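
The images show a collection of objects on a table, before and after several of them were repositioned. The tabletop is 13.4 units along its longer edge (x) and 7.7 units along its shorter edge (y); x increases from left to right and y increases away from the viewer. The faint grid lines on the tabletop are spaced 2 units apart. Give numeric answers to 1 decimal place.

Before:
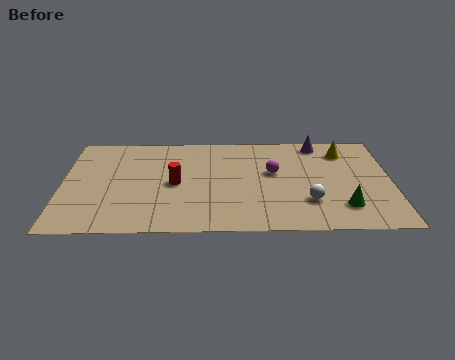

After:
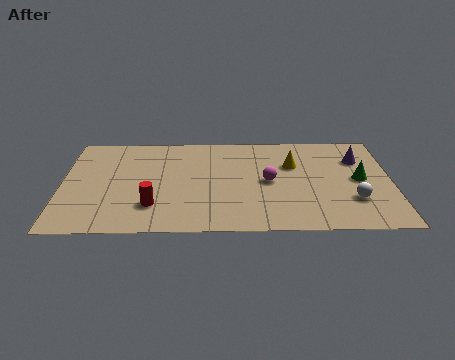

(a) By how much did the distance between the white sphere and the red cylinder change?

+2.5

They were about 5.6 units apart before and 8.1 after — 2.5 units further apart.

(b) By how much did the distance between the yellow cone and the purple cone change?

+1.5

Before: roughly 1.2 units apart; after: 2.7. That's 1.5 units further apart.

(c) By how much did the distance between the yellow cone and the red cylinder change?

-0.8

Before: roughly 7.3 units apart; after: 6.5. That's 0.8 units closer together.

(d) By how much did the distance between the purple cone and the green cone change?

-3.5

Before: roughly 5.1 units apart; after: 1.6. That's 3.5 units closer together.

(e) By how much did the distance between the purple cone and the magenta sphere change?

+1.1

The distance was about 3.0 in the first image and 4.1 in the second, so they moved 1.1 units further apart.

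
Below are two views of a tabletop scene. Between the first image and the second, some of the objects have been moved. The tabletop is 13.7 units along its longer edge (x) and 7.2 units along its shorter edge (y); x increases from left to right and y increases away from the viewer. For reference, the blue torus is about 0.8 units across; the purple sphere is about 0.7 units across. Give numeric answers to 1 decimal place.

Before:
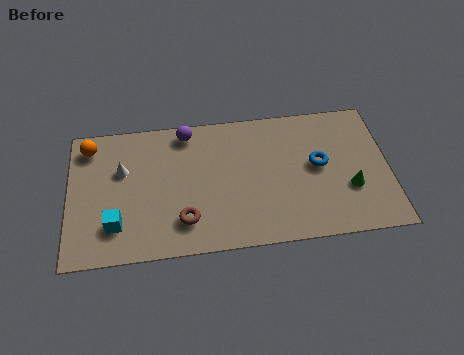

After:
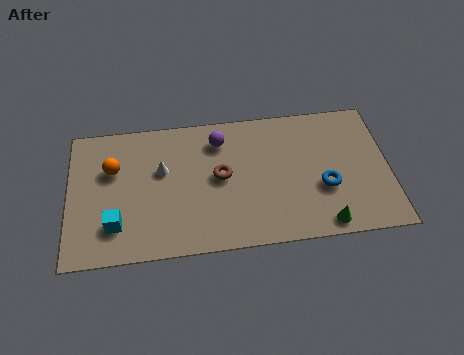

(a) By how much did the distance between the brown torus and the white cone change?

-1.3

Before: roughly 3.9 units apart; after: 2.6. That's 1.3 units closer together.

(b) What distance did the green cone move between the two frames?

2.1

The green cone was near (12.0, 2.5) before and (10.8, 0.8) after, so it travelled √(1.2² + 1.7²) ≈ 2.1 units.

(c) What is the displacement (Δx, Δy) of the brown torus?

(1.6, 2.1)

The brown torus started near (4.9, 1.7) and ended near (6.5, 3.8).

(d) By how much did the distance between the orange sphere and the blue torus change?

-0.8

Before: roughly 10.0 units apart; after: 9.2. That's 0.8 units closer together.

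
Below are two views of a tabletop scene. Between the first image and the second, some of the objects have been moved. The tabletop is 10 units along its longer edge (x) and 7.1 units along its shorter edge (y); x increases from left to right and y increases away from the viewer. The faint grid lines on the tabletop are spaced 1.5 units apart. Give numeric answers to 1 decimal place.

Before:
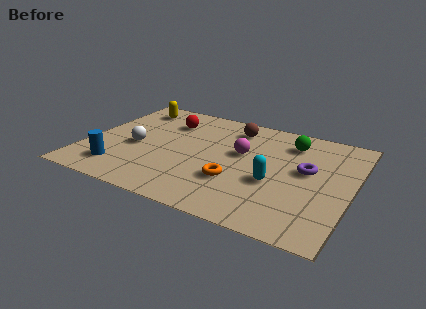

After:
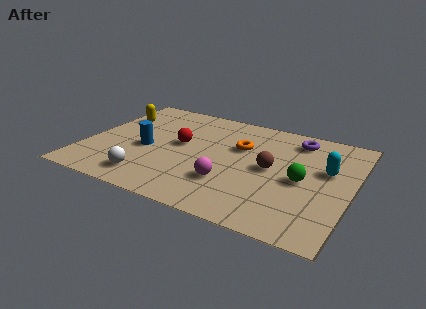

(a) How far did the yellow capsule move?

1.0

The yellow capsule was near (1.3, 5.9) before and (0.8, 5.0) after, so it travelled √(0.5² + 0.9²) ≈ 1.0 units.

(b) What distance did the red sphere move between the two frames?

1.6

The red sphere was near (2.8, 5.3) before and (3.5, 3.9) after, so it travelled √(0.7² + 1.4²) ≈ 1.6 units.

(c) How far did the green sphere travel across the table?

2.4

From (7.5, 5.6) to (8.2, 3.3), the green sphere covered √(0.7² + 2.3²) ≈ 2.4 units.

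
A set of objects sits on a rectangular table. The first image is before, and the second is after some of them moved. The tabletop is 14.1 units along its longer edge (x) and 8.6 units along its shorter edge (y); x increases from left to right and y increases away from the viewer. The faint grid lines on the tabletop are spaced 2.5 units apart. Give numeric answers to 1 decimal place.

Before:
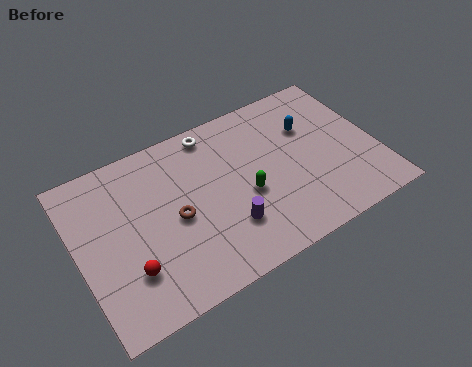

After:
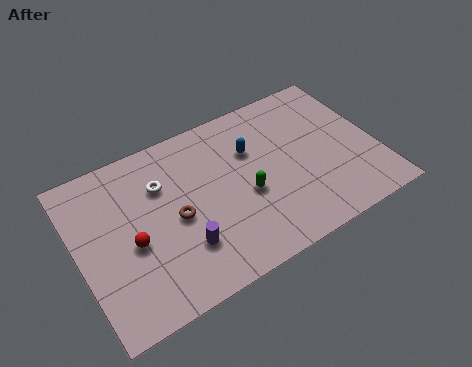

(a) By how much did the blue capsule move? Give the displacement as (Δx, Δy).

(-2.8, 0.0)

From the two frames, the blue capsule sits at roughly (11.2, 5.8) before and (8.4, 5.8) after.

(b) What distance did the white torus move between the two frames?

3.1

From (6.8, 7.6) to (4.1, 6.0), the white torus covered √(2.7² + 1.6²) ≈ 3.1 units.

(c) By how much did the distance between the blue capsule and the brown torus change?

-2.6

They were about 6.9 units apart before and 4.3 after — 2.6 units closer together.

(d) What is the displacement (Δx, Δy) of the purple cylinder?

(-2.1, 0.0)

From the two frames, the purple cylinder sits at roughly (6.7, 2.4) before and (4.6, 2.4) after.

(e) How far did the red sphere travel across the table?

1.3

The red sphere was near (2.1, 2.4) before and (2.4, 3.7) after, so it travelled √(0.3² + 1.3²) ≈ 1.3 units.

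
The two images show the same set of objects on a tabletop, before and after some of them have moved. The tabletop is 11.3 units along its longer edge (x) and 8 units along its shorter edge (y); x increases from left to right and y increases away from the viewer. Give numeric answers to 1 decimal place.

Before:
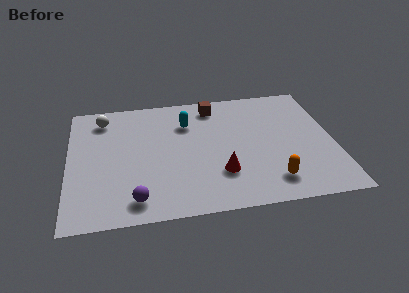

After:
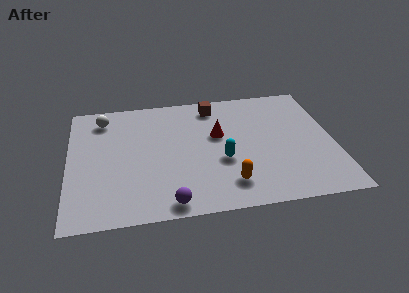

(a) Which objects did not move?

the brown cube and the white sphere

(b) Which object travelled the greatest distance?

the cyan capsule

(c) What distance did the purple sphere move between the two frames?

1.5

The purple sphere was near (2.8, 1.2) before and (4.2, 0.8) after, so it travelled √(1.4² + 0.4²) ≈ 1.5 units.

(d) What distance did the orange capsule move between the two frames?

1.8

The orange capsule moved from about (8.5, 1.5) to (6.7, 1.6), a distance of √(1.8² + 0.1²) ≈ 1.8.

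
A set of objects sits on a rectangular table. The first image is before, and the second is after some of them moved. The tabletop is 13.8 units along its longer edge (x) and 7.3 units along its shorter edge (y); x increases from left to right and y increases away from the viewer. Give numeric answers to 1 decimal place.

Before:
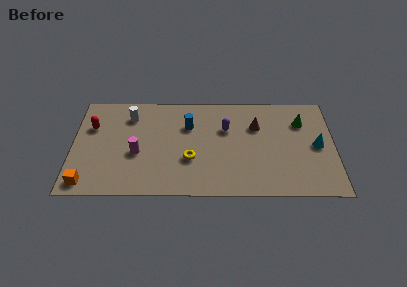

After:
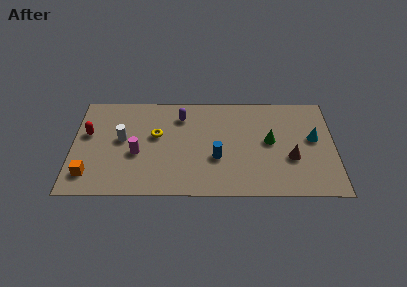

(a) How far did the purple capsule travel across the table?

2.6

The purple capsule moved from about (8.1, 4.8) to (5.7, 5.7), a distance of √(2.4² + 0.9²) ≈ 2.6.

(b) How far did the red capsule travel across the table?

0.5

From (1.0, 4.9) to (0.8, 4.4), the red capsule covered √(0.2² + 0.5²) ≈ 0.5 units.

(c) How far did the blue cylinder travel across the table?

2.7

The blue cylinder was near (6.1, 5.0) before and (7.6, 2.7) after, so it travelled √(1.5² + 2.3²) ≈ 2.7 units.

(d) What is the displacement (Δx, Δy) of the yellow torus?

(-1.8, 1.7)

The yellow torus was at about (6.2, 2.6) and moved to about (4.4, 4.3).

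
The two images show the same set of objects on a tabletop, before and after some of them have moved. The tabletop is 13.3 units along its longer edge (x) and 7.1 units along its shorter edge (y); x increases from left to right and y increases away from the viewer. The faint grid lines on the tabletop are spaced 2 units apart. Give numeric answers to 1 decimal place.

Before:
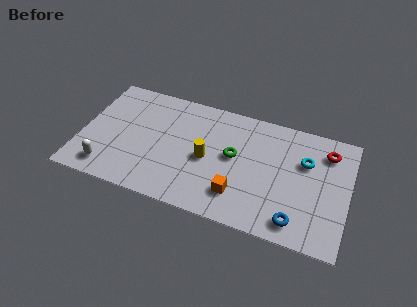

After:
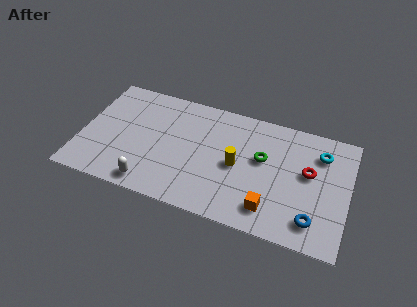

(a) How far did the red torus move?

1.7

The red torus moved from about (12.1, 5.6) to (11.3, 4.1), a distance of √(0.8² + 1.5²) ≈ 1.7.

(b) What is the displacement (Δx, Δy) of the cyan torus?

(0.7, 0.7)

The cyan torus started near (11.1, 4.7) and ended near (11.8, 5.4).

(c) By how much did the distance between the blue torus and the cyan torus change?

+0.4

The distance was about 3.6 in the first image and 4.0 in the second, so they moved 0.4 units further apart.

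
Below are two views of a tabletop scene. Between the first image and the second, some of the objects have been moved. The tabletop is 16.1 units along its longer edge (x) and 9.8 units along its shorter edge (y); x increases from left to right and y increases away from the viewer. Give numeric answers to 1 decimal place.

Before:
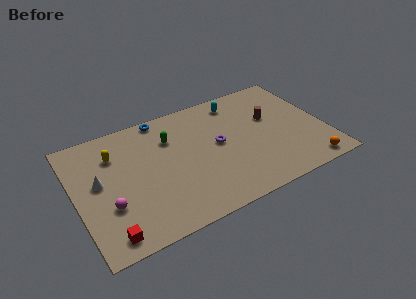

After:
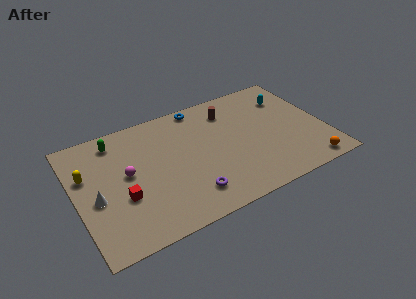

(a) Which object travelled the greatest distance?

the purple torus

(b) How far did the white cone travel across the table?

1.2

The white cone was near (1.5, 5.4) before and (1.2, 4.2) after, so it travelled √(0.3² + 1.2²) ≈ 1.2 units.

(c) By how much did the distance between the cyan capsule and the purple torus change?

+5.5

They were about 3.5 units apart before and 9.0 after — 5.5 units further apart.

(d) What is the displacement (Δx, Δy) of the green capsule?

(-3.4, 1.3)

The green capsule started near (6.3, 7.0) and ended near (2.9, 8.3).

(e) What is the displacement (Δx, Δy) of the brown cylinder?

(-2.5, 1.7)

From the two frames, the brown cylinder sits at roughly (12.8, 6.0) before and (10.3, 7.7) after.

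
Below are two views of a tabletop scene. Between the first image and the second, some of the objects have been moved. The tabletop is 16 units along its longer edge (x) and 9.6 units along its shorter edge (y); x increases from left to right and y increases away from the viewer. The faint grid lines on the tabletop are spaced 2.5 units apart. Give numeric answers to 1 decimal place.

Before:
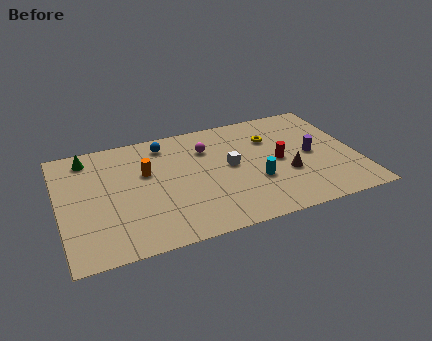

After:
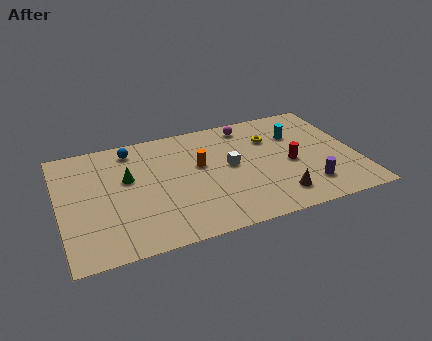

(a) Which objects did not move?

the white cube and the yellow torus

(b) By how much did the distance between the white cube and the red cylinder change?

+0.7

Before: roughly 2.6 units apart; after: 3.3. That's 0.7 units further apart.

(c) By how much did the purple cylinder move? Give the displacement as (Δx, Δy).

(-0.5, -2.6)

From the two frames, the purple cylinder sits at roughly (13.6, 4.7) before and (13.1, 2.1) after.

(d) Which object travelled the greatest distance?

the cyan cylinder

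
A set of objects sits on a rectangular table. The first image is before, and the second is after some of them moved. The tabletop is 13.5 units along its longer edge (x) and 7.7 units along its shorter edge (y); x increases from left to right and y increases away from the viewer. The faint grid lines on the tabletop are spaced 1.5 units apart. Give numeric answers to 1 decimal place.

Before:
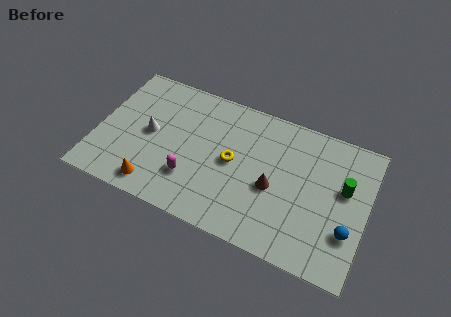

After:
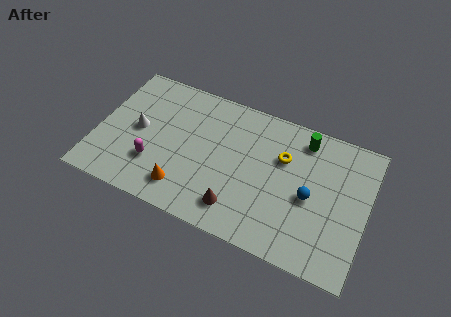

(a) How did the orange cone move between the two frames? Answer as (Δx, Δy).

(1.4, 0.4)

From the two frames, the orange cone sits at roughly (3.2, 1.1) before and (4.6, 1.5) after.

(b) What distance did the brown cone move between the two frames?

2.4

From (8.9, 3.3) to (7.3, 1.5), the brown cone covered √(1.6² + 1.8²) ≈ 2.4 units.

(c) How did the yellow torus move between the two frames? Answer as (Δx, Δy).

(2.4, 1.2)

From the two frames, the yellow torus sits at roughly (6.8, 3.9) before and (9.2, 5.1) after.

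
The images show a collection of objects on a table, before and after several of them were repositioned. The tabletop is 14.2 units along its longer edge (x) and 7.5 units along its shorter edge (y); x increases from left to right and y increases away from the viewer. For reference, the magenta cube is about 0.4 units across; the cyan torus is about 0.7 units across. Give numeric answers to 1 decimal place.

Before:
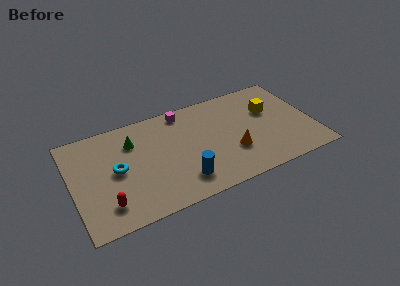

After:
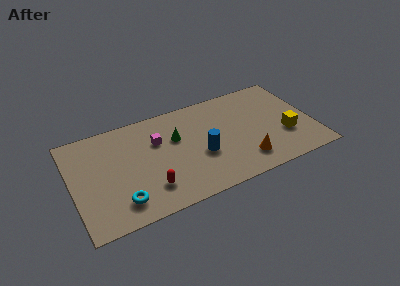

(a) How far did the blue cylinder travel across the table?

1.9

The blue cylinder was near (6.2, 1.6) before and (7.5, 3.0) after, so it travelled √(1.3² + 1.4²) ≈ 1.9 units.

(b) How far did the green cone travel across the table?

2.6

From (3.7, 5.5) to (6.2, 4.8), the green cone covered √(2.5² + 0.7²) ≈ 2.6 units.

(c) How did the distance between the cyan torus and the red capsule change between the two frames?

-0.6

The distance was about 2.3 in the first image and 1.7 in the second, so they moved 0.6 units closer together.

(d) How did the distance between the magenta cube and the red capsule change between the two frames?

-3.8

Before: roughly 7.1 units apart; after: 3.3. That's 3.8 units closer together.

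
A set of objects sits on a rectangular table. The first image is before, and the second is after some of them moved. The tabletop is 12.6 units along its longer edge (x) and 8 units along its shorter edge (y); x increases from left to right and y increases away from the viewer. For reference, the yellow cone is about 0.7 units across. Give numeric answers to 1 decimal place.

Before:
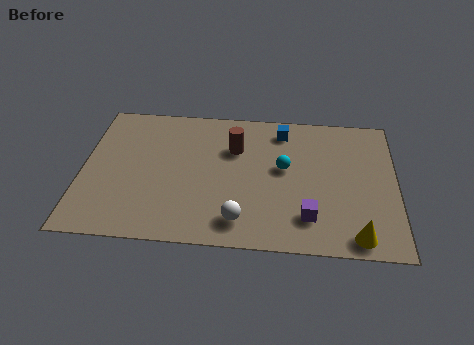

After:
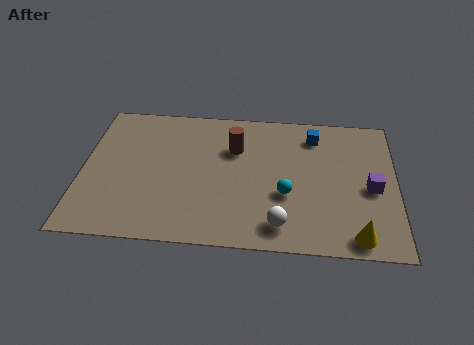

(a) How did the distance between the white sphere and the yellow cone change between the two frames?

-1.6

Before: roughly 4.6 units apart; after: 3.0. That's 1.6 units closer together.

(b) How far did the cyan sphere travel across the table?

1.5

The cyan sphere moved from about (8.1, 4.5) to (8.2, 3.0), a distance of √(0.1² + 1.5²) ≈ 1.5.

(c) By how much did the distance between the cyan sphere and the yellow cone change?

-1.1

Before: roughly 4.6 units apart; after: 3.5. That's 1.1 units closer together.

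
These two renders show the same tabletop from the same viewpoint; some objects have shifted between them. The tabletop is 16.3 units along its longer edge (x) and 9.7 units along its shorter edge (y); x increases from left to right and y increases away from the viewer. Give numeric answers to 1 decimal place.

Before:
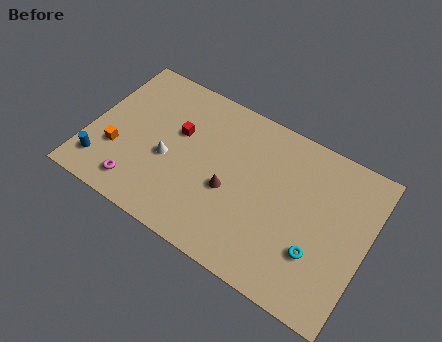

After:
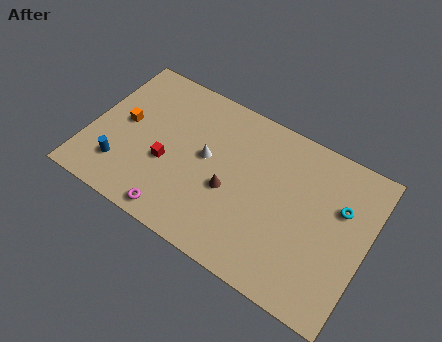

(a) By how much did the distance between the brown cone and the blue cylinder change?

-1.2

They were about 7.6 units apart before and 6.4 after — 1.2 units closer together.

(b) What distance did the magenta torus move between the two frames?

2.5

From (3.3, 1.6) to (5.7, 1.0), the magenta torus covered √(2.4² + 0.6²) ≈ 2.5 units.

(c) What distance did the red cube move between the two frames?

2.2

From (5.0, 6.0) to (4.7, 3.8), the red cube covered √(0.3² + 2.2²) ≈ 2.2 units.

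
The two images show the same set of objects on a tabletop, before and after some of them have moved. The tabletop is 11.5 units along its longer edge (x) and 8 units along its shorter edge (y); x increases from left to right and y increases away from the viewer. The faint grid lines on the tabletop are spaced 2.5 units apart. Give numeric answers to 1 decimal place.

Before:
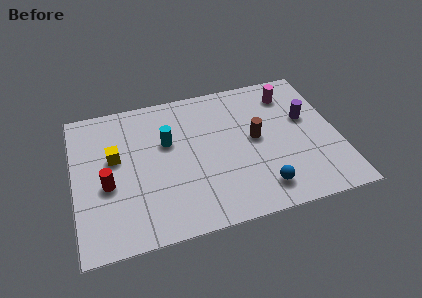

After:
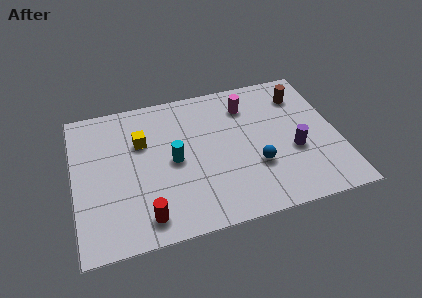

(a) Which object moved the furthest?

the brown cylinder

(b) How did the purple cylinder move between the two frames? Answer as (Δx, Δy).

(-0.7, -1.7)

The purple cylinder started near (10.2, 4.8) and ended near (9.5, 3.1).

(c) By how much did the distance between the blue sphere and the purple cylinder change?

-2.4

Before: roughly 4.1 units apart; after: 1.7. That's 2.4 units closer together.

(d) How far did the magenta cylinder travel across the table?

1.9

The magenta cylinder was near (9.6, 6.4) before and (7.7, 6.2) after, so it travelled √(1.9² + 0.2²) ≈ 1.9 units.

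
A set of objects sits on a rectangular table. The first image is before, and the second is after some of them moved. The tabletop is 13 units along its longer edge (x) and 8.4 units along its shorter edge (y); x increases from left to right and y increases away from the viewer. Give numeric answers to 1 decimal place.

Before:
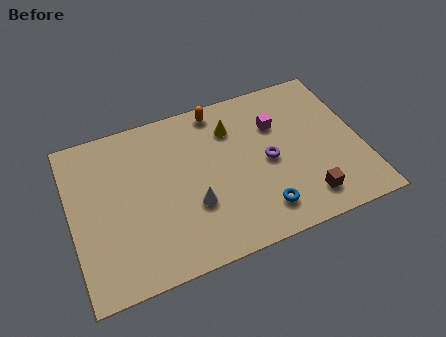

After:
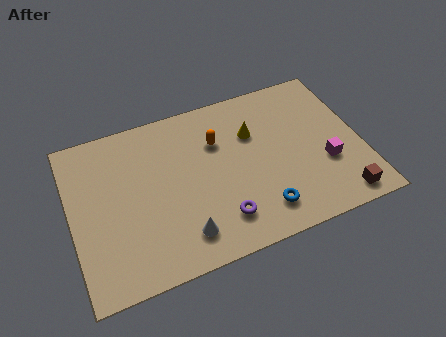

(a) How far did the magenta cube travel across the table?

3.4

The magenta cube moved from about (9.4, 5.8) to (11.3, 3.0), a distance of √(1.9² + 2.8²) ≈ 3.4.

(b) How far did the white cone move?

1.4

The white cone moved from about (5.3, 2.9) to (4.7, 1.6), a distance of √(0.6² + 1.3²) ≈ 1.4.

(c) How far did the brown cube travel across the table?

1.6

From (10.2, 1.5) to (11.7, 1.0), the brown cube covered √(1.5² + 0.5²) ≈ 1.6 units.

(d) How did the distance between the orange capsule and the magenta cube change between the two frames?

+2.4

They were about 3.0 units apart before and 5.4 after — 2.4 units further apart.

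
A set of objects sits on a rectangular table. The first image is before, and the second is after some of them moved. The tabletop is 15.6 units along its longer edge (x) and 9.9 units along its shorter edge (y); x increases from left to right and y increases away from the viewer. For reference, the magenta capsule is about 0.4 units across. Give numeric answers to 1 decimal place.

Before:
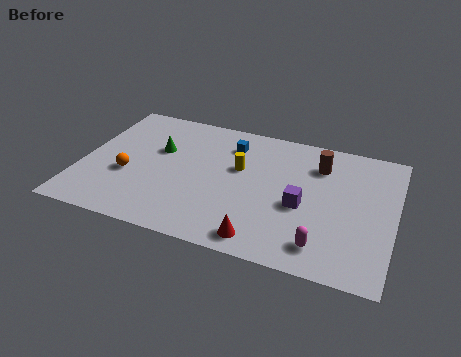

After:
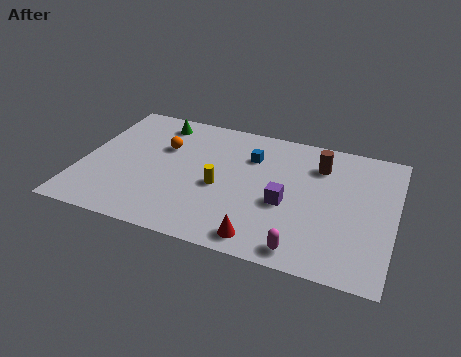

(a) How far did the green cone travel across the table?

2.2

From (3.7, 6.2) to (3.4, 8.4), the green cone covered √(0.3² + 2.2²) ≈ 2.2 units.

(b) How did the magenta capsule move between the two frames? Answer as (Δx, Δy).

(-0.9, -0.6)

The magenta capsule started near (12.3, 1.7) and ended near (11.4, 1.1).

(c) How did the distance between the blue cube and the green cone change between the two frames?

+1.3

The distance was about 3.8 in the first image and 5.1 in the second, so they moved 1.3 units further apart.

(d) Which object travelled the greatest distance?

the orange sphere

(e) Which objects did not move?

the brown cylinder and the red cone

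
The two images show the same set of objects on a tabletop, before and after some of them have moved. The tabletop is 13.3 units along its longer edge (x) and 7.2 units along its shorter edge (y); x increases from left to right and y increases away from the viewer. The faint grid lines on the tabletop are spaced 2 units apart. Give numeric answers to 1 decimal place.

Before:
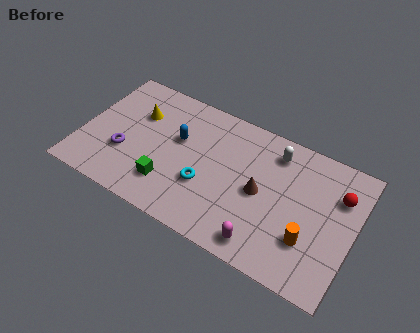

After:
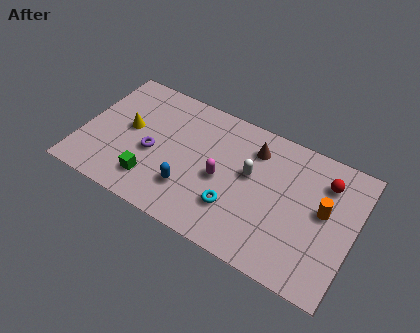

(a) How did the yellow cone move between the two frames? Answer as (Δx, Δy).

(-0.3, -1.0)

From the two frames, the yellow cone sits at roughly (2.5, 4.9) before and (2.2, 3.9) after.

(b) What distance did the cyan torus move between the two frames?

1.6

From (6.2, 2.6) to (7.7, 2.1), the cyan torus covered √(1.5² + 0.5²) ≈ 1.6 units.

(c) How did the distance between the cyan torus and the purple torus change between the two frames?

+0.3

The distance was about 4.0 in the first image and 4.3 in the second, so they moved 0.3 units further apart.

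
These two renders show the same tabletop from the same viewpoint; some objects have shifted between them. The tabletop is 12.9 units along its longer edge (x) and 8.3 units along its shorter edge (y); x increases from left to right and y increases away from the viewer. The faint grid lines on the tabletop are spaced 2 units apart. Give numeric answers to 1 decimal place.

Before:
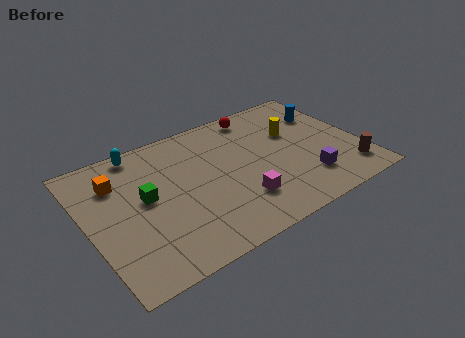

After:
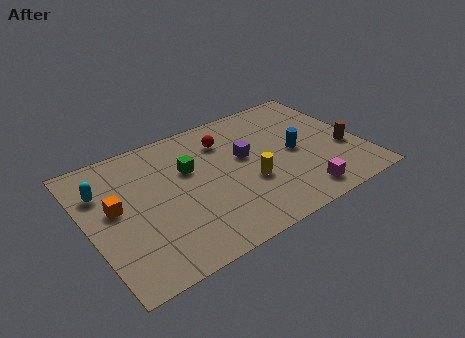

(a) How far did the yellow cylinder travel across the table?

3.4

The yellow cylinder moved from about (10.0, 5.3) to (7.4, 3.1), a distance of √(2.6² + 2.2²) ≈ 3.4.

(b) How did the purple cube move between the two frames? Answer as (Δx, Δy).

(-2.5, 2.8)

The purple cube was at about (10.0, 2.0) and moved to about (7.5, 4.8).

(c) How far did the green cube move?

2.3

From (2.7, 4.5) to (4.9, 5.3), the green cube covered √(2.2² + 0.8²) ≈ 2.3 units.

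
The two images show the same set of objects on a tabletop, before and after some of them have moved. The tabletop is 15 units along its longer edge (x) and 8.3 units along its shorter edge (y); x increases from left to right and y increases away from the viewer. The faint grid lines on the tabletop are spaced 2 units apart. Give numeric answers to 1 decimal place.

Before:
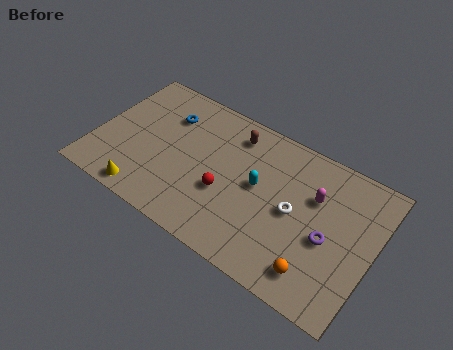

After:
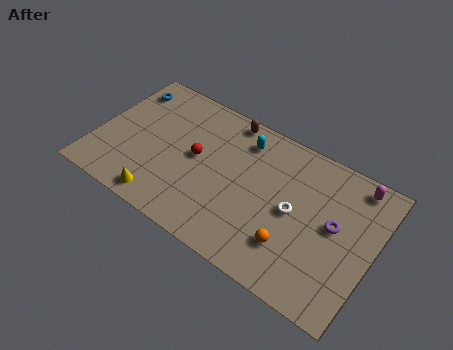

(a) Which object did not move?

the white torus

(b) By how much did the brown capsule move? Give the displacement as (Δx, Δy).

(-0.5, 0.7)

The brown capsule started near (7.1, 6.8) and ended near (6.6, 7.5).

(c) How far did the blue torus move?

2.6

The blue torus moved from about (3.5, 6.1) to (1.0, 6.7), a distance of √(2.5² + 0.6²) ≈ 2.6.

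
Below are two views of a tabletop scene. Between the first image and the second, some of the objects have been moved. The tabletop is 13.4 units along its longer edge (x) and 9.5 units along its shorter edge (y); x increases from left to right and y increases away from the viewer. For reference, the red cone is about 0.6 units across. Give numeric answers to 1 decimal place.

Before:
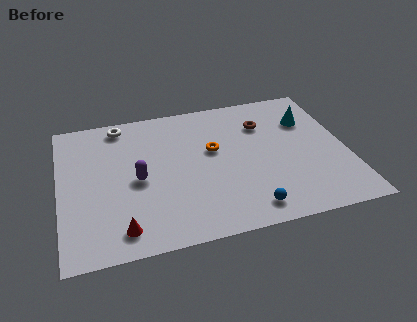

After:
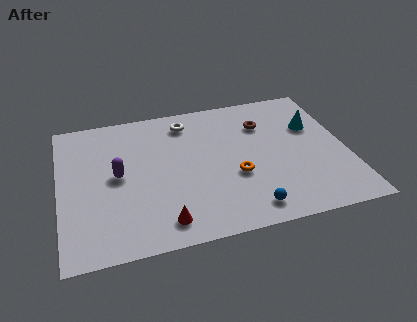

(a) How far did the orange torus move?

2.2

From (7.2, 5.6) to (8.1, 3.6), the orange torus covered √(0.9² + 2.0²) ≈ 2.2 units.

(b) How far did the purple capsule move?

1.0

The purple capsule was near (3.6, 4.4) before and (2.7, 4.9) after, so it travelled √(0.9² + 0.5²) ≈ 1.0 units.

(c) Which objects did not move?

the brown torus and the blue sphere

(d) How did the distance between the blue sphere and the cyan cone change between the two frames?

-0.3

They were about 6.3 units apart before and 6.0 after — 0.3 units closer together.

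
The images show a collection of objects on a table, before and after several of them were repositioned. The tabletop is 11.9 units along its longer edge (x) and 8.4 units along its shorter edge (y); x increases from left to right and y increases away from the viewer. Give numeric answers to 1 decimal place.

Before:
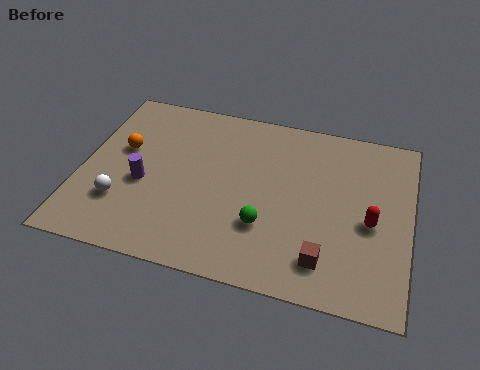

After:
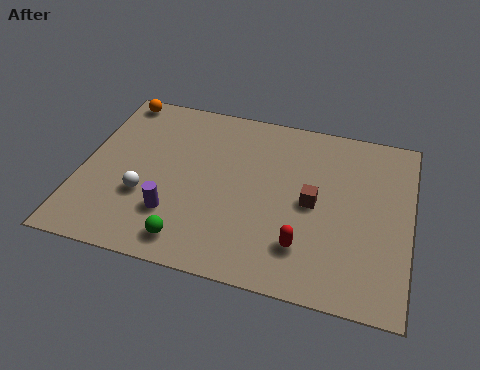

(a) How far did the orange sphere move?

2.6

The orange sphere moved from about (1.4, 5.0) to (0.9, 7.6), a distance of √(0.5² + 2.6²) ≈ 2.6.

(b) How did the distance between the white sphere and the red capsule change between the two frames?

-3.1

Before: roughly 9.0 units apart; after: 5.9. That's 3.1 units closer together.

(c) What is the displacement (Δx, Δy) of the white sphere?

(0.8, 0.5)

The white sphere was at about (1.6, 2.4) and moved to about (2.4, 2.9).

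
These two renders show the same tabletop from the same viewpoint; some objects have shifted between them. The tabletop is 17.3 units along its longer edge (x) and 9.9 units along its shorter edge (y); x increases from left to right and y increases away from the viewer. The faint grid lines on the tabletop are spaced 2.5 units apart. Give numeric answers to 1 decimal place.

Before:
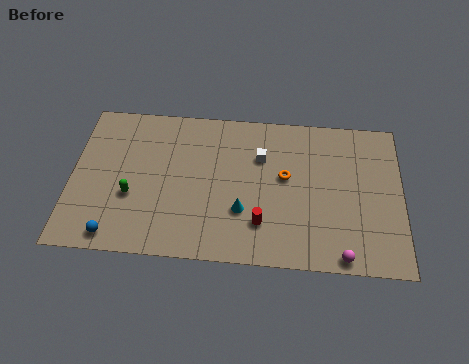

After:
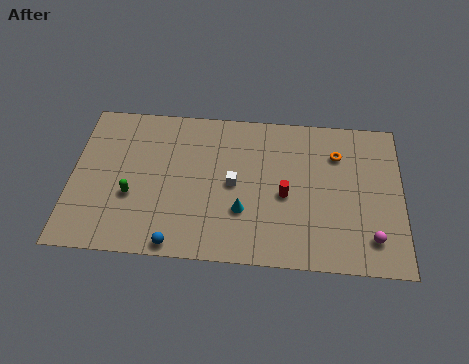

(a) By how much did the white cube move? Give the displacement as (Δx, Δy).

(-1.4, -1.9)

The white cube started near (9.9, 6.8) and ended near (8.5, 4.9).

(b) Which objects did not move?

the green capsule and the cyan cone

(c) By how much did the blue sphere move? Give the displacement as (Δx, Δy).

(3.2, -0.3)

The blue sphere was at about (2.4, 1.1) and moved to about (5.6, 0.8).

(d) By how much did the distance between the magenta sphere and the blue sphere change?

-1.6

Before: roughly 11.8 units apart; after: 10.2. That's 1.6 units closer together.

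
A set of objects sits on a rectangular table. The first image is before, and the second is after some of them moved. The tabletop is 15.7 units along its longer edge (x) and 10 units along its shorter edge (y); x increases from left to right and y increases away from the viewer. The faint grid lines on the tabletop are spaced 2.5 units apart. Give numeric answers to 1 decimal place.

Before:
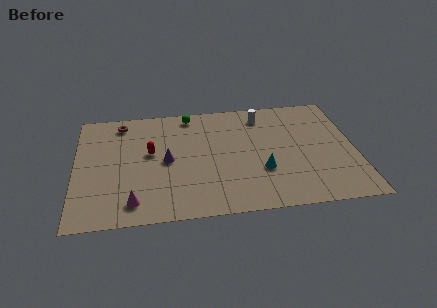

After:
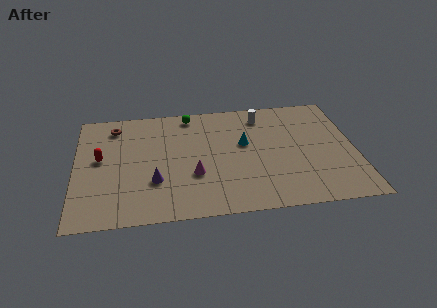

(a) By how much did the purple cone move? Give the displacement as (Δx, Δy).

(-0.7, -1.7)

The purple cone was at about (5.1, 4.9) and moved to about (4.4, 3.2).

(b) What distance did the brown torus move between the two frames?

0.5

The brown torus moved from about (2.6, 8.6) to (2.2, 8.3), a distance of √(0.4² + 0.3²) ≈ 0.5.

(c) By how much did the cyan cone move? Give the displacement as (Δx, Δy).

(-0.9, 2.5)

The cyan cone was at about (10.4, 3.4) and moved to about (9.5, 5.9).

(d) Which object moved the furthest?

the magenta cone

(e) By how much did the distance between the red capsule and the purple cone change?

+2.6

Before: roughly 1.2 units apart; after: 3.8. That's 2.6 units further apart.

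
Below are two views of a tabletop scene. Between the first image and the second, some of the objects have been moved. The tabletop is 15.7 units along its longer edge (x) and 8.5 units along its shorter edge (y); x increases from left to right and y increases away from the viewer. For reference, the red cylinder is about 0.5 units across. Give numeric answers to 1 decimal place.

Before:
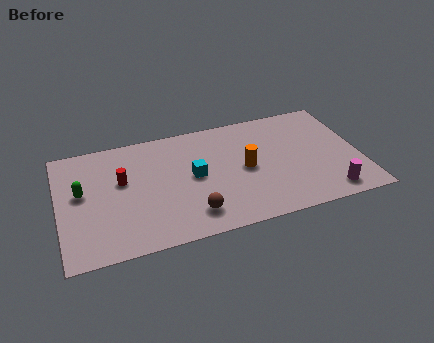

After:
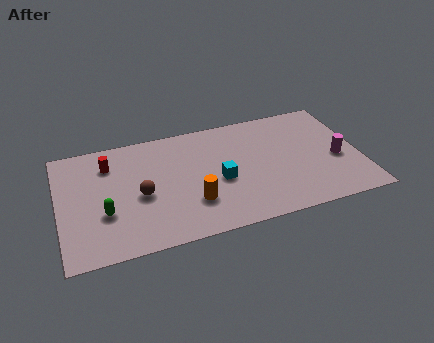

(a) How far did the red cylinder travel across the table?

1.5

The red cylinder was near (3.3, 5.1) before and (2.7, 6.5) after, so it travelled √(0.6² + 1.4²) ≈ 1.5 units.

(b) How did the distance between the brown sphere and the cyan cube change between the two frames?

+1.4

They were about 2.7 units apart before and 4.1 after — 1.4 units further apart.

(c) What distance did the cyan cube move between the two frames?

1.5

From (7.0, 4.4) to (8.3, 3.7), the cyan cube covered √(1.3² + 0.7²) ≈ 1.5 units.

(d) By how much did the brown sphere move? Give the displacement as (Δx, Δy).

(-2.5, 2.1)

The brown sphere started near (6.7, 1.7) and ended near (4.2, 3.8).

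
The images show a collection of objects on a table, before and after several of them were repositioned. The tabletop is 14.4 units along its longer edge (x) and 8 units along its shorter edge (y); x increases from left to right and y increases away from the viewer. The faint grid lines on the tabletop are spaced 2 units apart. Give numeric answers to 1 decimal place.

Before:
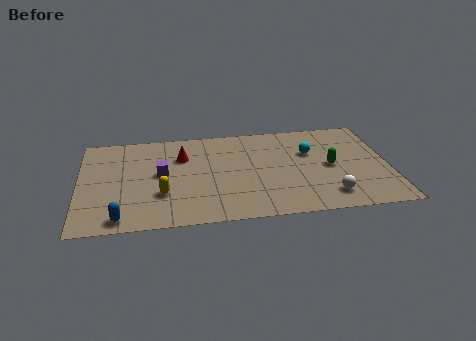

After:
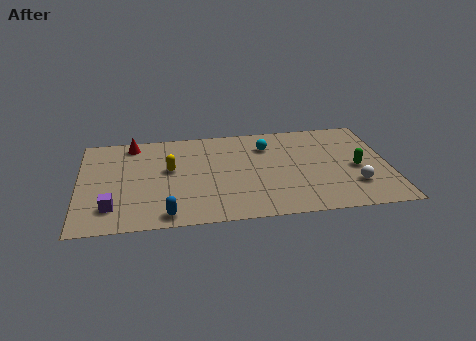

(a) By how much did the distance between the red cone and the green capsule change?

+3.8

They were about 7.1 units apart before and 10.9 after — 3.8 units further apart.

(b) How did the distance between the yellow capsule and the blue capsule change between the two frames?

+1.2

Before: roughly 2.5 units apart; after: 3.7. That's 1.2 units further apart.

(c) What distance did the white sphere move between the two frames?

1.4

The white sphere was near (11.5, 1.5) before and (12.7, 2.2) after, so it travelled √(1.2² + 0.7²) ≈ 1.4 units.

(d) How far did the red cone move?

2.7

The red cone moved from about (4.8, 5.6) to (2.5, 7.0), a distance of √(2.3² + 1.4²) ≈ 2.7.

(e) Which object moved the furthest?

the purple cube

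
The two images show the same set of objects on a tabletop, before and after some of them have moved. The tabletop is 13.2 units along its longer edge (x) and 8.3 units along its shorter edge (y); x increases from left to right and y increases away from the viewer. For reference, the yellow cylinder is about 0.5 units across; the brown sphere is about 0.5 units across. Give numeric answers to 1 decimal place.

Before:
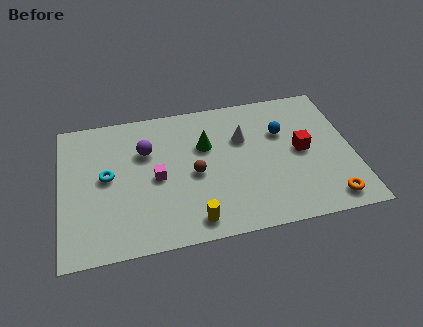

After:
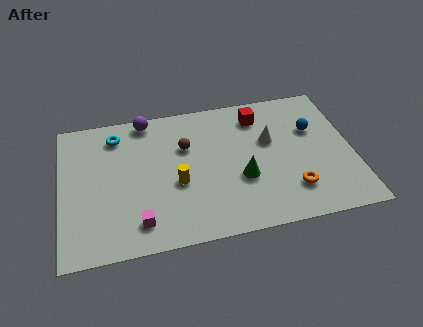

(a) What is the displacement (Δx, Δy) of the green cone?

(1.5, -2.3)

The green cone was at about (6.6, 5.4) and moved to about (8.1, 3.1).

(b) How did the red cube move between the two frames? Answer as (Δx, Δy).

(-1.8, 2.5)

The red cube was at about (10.9, 4.2) and moved to about (9.1, 6.7).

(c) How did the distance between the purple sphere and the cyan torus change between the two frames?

-0.6

The distance was about 2.2 in the first image and 1.6 in the second, so they moved 0.6 units closer together.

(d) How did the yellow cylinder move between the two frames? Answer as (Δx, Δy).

(-0.6, 2.3)

From the two frames, the yellow cylinder sits at roughly (5.8, 1.1) before and (5.2, 3.4) after.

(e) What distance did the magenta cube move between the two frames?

2.6

The magenta cube was near (4.3, 3.9) before and (3.4, 1.5) after, so it travelled √(0.9² + 2.4²) ≈ 2.6 units.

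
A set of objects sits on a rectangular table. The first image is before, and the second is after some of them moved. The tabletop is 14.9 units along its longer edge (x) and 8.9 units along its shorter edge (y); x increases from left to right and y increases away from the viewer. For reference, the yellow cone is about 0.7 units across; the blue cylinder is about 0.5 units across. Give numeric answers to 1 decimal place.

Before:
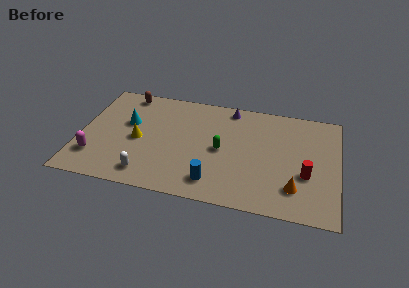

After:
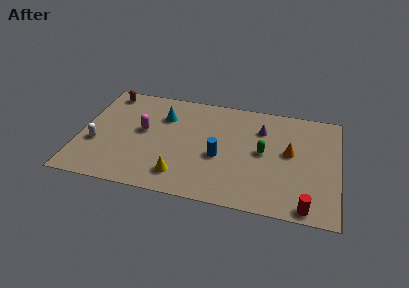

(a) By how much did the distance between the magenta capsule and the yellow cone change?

+0.9

The distance was about 3.1 in the first image and 4.0 in the second, so they moved 0.9 units further apart.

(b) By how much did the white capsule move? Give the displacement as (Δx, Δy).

(-3.1, 1.9)

From the two frames, the white capsule sits at roughly (4.1, 1.4) before and (1.0, 3.3) after.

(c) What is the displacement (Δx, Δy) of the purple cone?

(1.9, -1.4)

From the two frames, the purple cone sits at roughly (8.5, 7.9) before and (10.4, 6.5) after.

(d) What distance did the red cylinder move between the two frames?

2.5

The red cylinder moved from about (13.1, 3.3) to (13.2, 0.8), a distance of √(0.1² + 2.5²) ≈ 2.5.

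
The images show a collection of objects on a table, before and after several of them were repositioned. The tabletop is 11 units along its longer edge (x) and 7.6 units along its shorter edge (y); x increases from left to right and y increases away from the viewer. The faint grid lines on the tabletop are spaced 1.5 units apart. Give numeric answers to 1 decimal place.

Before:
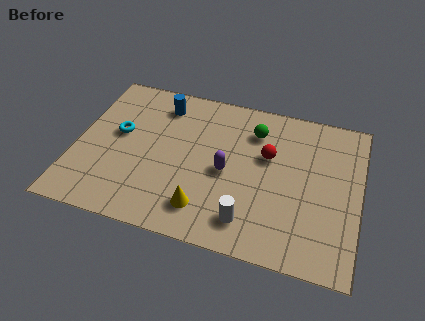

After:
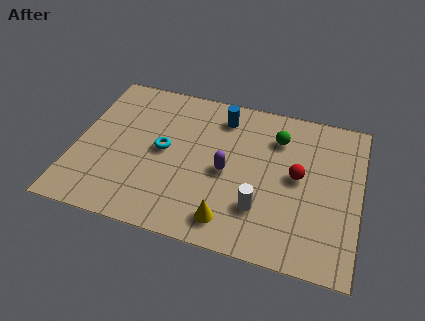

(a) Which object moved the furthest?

the blue cylinder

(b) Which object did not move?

the purple capsule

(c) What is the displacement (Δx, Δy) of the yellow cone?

(1.0, -0.3)

The yellow cone was at about (5.2, 1.5) and moved to about (6.2, 1.2).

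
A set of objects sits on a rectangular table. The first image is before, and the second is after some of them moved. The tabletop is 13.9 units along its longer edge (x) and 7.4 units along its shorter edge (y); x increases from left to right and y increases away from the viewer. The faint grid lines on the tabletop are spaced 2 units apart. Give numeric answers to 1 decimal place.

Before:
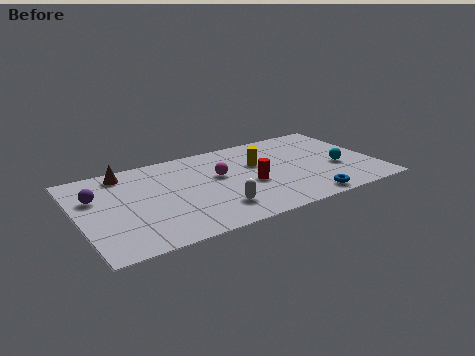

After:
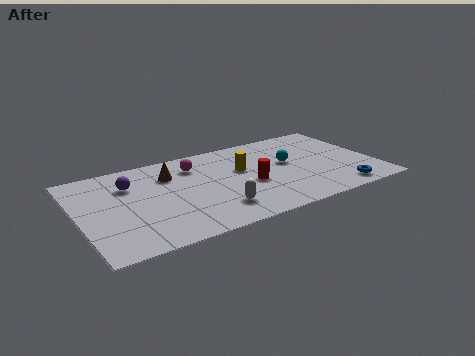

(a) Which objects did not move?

the red cylinder and the white capsule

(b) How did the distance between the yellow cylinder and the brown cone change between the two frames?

-2.9

Before: roughly 6.3 units apart; after: 3.4. That's 2.9 units closer together.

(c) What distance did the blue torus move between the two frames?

1.7

The blue torus was near (10.2, 0.8) before and (11.9, 1.0) after, so it travelled √(1.7² + 0.2²) ≈ 1.7 units.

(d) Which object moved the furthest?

the cyan sphere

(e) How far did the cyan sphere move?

2.6

From (12.1, 2.9) to (9.9, 4.2), the cyan sphere covered √(2.2² + 1.3²) ≈ 2.6 units.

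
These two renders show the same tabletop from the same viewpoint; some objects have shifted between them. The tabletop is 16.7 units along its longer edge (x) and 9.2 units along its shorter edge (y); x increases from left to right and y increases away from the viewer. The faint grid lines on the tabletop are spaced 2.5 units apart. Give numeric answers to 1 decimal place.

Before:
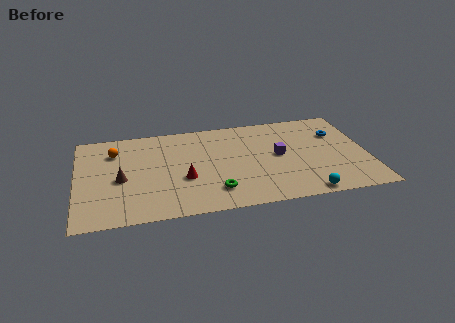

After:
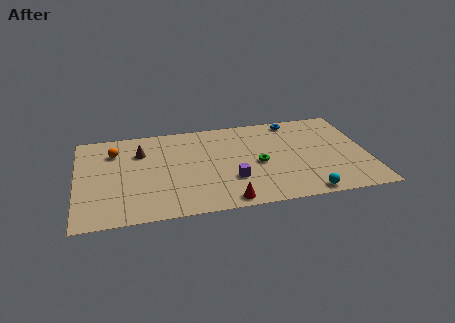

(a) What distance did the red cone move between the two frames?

3.5

The red cone moved from about (6.1, 3.5) to (8.4, 0.9), a distance of √(2.3² + 2.6²) ≈ 3.5.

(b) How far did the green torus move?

3.4

The green torus was near (7.8, 2.0) before and (10.4, 4.2) after, so it travelled √(2.6² + 2.2²) ≈ 3.4 units.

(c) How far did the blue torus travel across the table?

3.0

From (15.1, 6.4) to (12.7, 8.2), the blue torus covered √(2.4² + 1.8²) ≈ 3.0 units.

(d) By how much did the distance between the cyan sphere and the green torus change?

-1.0

The distance was about 5.2 in the first image and 4.2 in the second, so they moved 1.0 units closer together.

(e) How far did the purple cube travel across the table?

3.4

From (11.6, 4.8) to (8.8, 2.9), the purple cube covered √(2.8² + 1.9²) ≈ 3.4 units.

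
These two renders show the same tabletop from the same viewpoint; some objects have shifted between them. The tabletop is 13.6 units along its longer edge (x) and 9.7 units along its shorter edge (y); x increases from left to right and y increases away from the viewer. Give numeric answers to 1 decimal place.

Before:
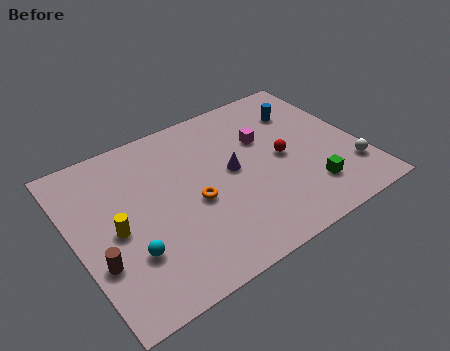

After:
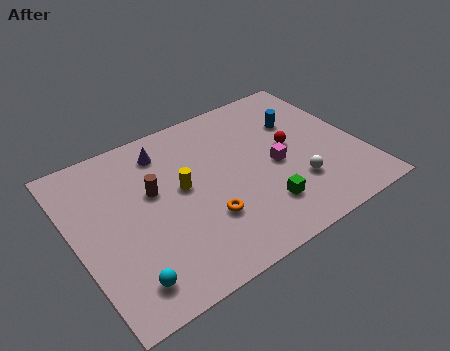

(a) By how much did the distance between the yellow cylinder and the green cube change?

-4.7

Before: roughly 9.2 units apart; after: 4.5. That's 4.7 units closer together.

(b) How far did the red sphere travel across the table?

0.7

From (9.9, 4.7) to (10.4, 5.2), the red sphere covered √(0.5² + 0.5²) ≈ 0.7 units.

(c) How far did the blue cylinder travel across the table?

0.7

The blue cylinder was near (11.4, 7.2) before and (11.1, 6.6) after, so it travelled √(0.3² + 0.6²) ≈ 0.7 units.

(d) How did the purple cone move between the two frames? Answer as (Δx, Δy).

(-2.8, 2.8)

The purple cone was at about (7.5, 5.1) and moved to about (4.7, 7.9).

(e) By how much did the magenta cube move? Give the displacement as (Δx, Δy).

(0.2, -1.9)

The magenta cube was at about (9.3, 6.3) and moved to about (9.5, 4.4).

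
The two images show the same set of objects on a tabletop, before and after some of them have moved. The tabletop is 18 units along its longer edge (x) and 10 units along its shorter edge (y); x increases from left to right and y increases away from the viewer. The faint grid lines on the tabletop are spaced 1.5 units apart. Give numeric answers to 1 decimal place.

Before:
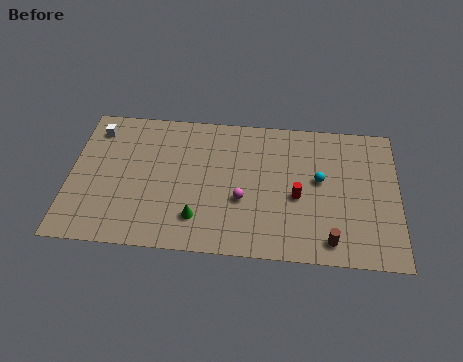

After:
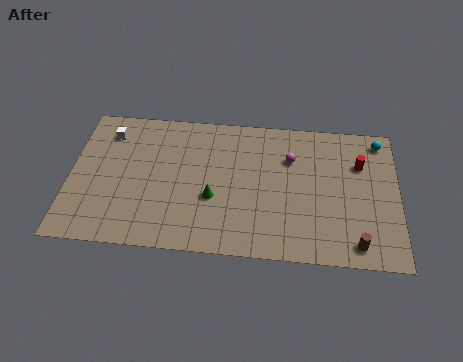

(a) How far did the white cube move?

0.7

The white cube was near (1.3, 8.2) before and (2.0, 8.0) after, so it travelled √(0.7² + 0.2²) ≈ 0.7 units.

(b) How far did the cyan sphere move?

4.5

From (13.7, 5.6) to (17.0, 8.7), the cyan sphere covered √(3.3² + 3.1²) ≈ 4.5 units.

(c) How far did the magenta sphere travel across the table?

4.1

The magenta sphere moved from about (9.5, 3.8) to (12.1, 7.0), a distance of √(2.6² + 3.2²) ≈ 4.1.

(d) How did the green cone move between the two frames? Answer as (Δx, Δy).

(0.8, 1.5)

The green cone started near (7.1, 2.3) and ended near (7.9, 3.8).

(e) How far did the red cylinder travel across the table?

4.3

From (12.5, 4.3) to (15.9, 6.9), the red cylinder covered √(3.4² + 2.6²) ≈ 4.3 units.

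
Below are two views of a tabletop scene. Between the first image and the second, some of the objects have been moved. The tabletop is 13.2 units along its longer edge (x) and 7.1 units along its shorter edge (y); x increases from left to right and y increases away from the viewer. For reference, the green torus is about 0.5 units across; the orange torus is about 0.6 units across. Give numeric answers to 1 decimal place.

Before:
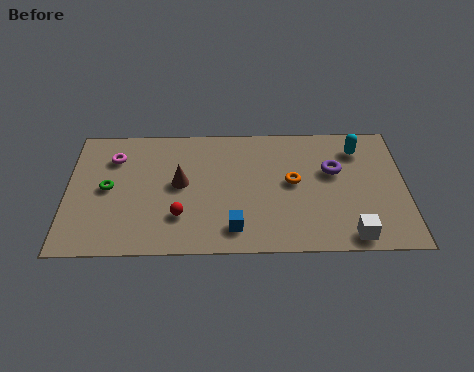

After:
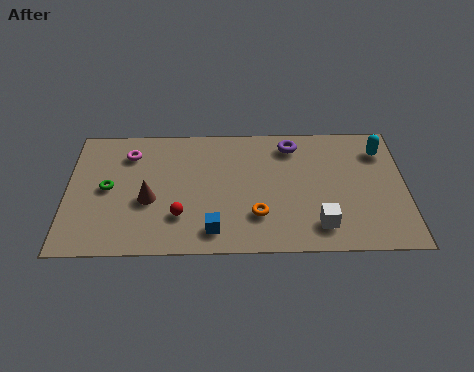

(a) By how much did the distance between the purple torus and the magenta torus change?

-2.2

They were about 8.6 units apart before and 6.4 after — 2.2 units closer together.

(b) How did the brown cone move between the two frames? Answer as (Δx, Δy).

(-1.2, -0.9)

The brown cone was at about (4.4, 3.8) and moved to about (3.2, 2.9).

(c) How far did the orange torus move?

2.3

From (8.8, 3.8) to (7.4, 2.0), the orange torus covered √(1.4² + 1.8²) ≈ 2.3 units.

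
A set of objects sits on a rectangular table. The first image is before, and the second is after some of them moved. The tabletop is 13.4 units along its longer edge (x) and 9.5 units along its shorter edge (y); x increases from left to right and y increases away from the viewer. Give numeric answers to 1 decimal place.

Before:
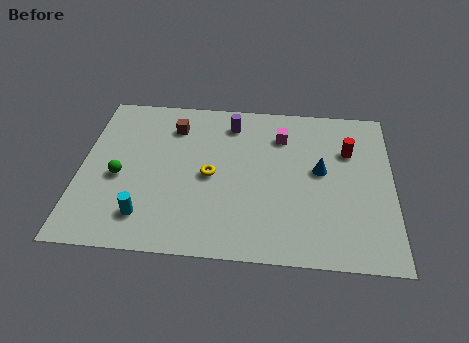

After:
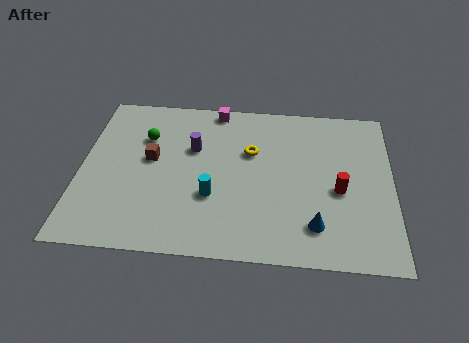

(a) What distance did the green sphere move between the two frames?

2.7

The green sphere was near (1.7, 4.1) before and (2.7, 6.6) after, so it travelled √(1.0² + 2.5²) ≈ 2.7 units.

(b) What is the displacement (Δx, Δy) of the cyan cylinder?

(2.8, 1.4)

From the two frames, the cyan cylinder sits at roughly (2.9, 1.9) before and (5.7, 3.3) after.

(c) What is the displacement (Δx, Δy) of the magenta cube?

(-2.9, 1.5)

The magenta cube started near (8.6, 7.2) and ended near (5.7, 8.7).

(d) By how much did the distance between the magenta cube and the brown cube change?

-0.4

They were about 4.7 units apart before and 4.3 after — 0.4 units closer together.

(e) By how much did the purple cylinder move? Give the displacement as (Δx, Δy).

(-1.6, -1.7)

The purple cylinder was at about (6.4, 7.8) and moved to about (4.8, 6.1).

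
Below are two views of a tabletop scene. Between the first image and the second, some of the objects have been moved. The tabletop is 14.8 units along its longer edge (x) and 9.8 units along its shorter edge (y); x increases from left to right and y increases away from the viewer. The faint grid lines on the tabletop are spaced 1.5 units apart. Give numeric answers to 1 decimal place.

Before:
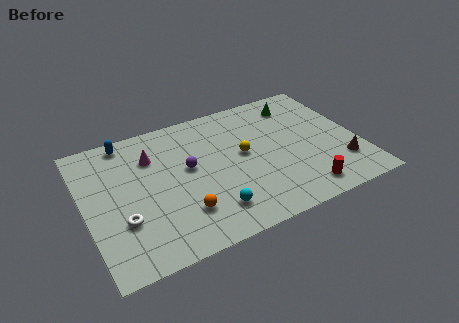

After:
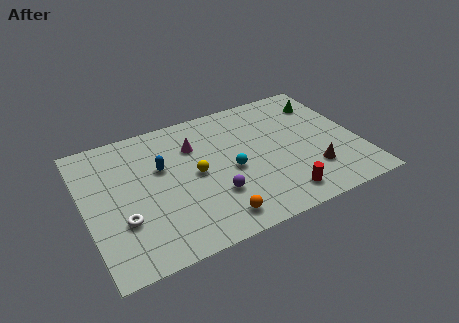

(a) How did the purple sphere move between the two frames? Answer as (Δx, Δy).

(1.1, -2.5)

The purple sphere started near (5.6, 5.5) and ended near (6.7, 3.0).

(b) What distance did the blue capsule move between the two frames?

3.1

From (2.6, 8.8) to (4.2, 6.1), the blue capsule covered √(1.6² + 2.7²) ≈ 3.1 units.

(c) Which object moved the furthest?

the blue capsule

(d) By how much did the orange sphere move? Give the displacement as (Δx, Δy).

(1.6, -1.1)

The orange sphere was at about (4.9, 2.5) and moved to about (6.5, 1.4).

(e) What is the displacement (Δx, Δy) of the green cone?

(1.4, -0.4)

The green cone was at about (12.0, 8.0) and moved to about (13.4, 7.6).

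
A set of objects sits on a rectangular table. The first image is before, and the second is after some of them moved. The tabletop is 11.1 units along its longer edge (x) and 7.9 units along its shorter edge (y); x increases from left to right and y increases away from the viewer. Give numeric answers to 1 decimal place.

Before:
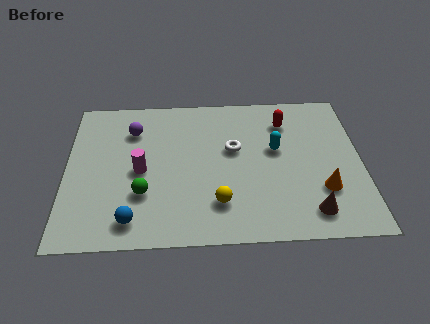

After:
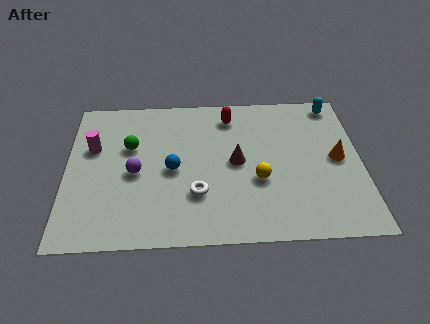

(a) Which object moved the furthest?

the brown cone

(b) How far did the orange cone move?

1.7

The orange cone moved from about (9.6, 2.4) to (10.2, 4.0), a distance of √(0.6² + 1.6²) ≈ 1.7.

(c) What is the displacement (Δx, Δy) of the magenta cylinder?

(-1.8, 1.3)

From the two frames, the magenta cylinder sits at roughly (2.8, 3.7) before and (1.0, 5.0) after.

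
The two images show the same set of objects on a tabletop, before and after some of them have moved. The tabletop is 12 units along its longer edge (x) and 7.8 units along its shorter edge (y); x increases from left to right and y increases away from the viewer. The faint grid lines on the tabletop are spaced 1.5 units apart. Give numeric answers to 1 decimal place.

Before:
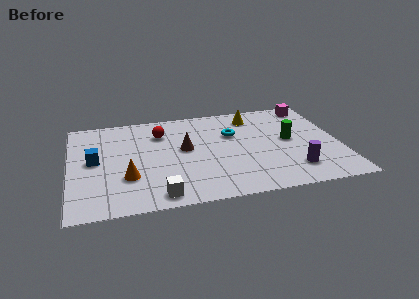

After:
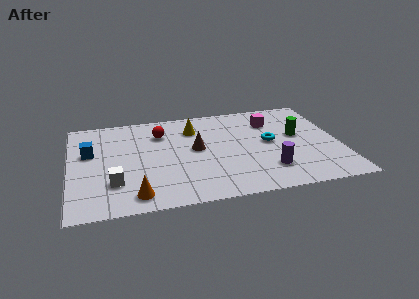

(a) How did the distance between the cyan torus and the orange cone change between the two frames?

+1.3

They were about 5.5 units apart before and 6.8 after — 1.3 units further apart.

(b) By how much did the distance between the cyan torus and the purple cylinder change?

-2.0

The distance was about 4.2 in the first image and 2.2 in the second, so they moved 2.0 units closer together.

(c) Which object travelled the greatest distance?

the yellow cone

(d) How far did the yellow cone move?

2.7

From (8.3, 6.4) to (5.6, 5.9), the yellow cone covered √(2.7² + 0.5²) ≈ 2.7 units.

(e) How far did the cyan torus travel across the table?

1.9

The cyan torus moved from about (7.3, 5.1) to (8.9, 4.1), a distance of √(1.6² + 1.0²) ≈ 1.9.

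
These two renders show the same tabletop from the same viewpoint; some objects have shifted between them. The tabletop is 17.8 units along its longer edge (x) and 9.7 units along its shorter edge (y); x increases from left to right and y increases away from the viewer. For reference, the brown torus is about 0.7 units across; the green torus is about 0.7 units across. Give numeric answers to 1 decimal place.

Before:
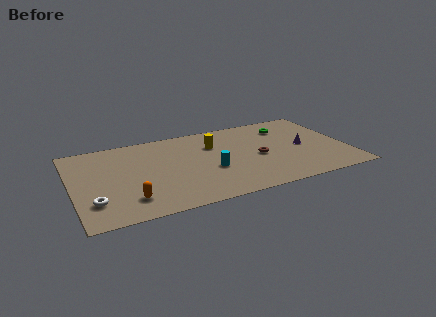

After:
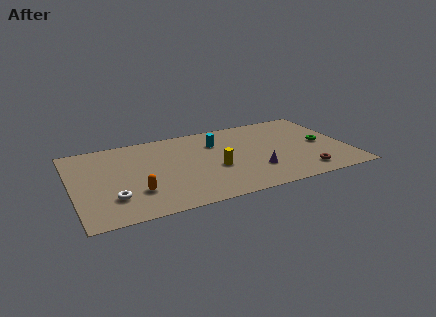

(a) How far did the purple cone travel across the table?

3.9

The purple cone moved from about (15.0, 4.7) to (11.6, 2.8), a distance of √(3.4² + 1.9²) ≈ 3.9.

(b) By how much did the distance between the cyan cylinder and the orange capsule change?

+1.3

Before: roughly 5.7 units apart; after: 7.0. That's 1.3 units further apart.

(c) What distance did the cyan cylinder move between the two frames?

3.3

The cyan cylinder moved from about (8.8, 3.8) to (9.5, 7.0), a distance of √(0.7² + 3.2²) ≈ 3.3.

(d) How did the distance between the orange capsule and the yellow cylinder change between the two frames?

-2.2

They were about 7.5 units apart before and 5.3 after — 2.2 units closer together.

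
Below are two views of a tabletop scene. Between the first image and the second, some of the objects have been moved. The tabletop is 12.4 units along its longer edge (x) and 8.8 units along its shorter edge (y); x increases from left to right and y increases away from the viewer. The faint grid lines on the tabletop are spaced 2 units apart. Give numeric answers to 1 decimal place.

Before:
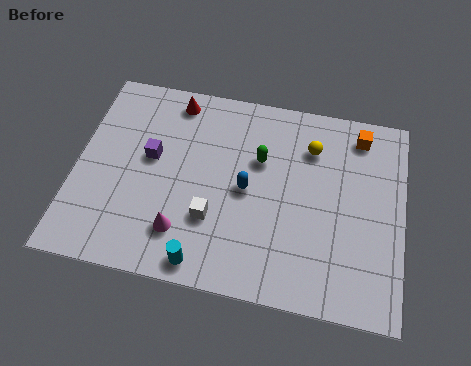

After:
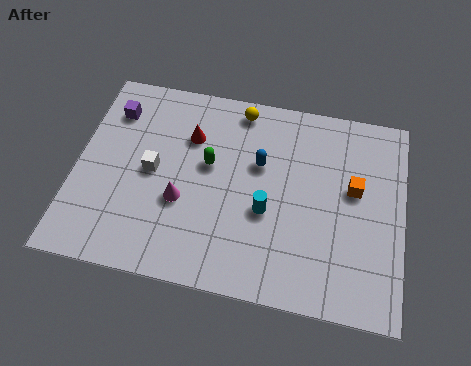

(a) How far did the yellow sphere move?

3.0

The yellow sphere moved from about (8.8, 6.6) to (6.0, 7.8), a distance of √(2.8² + 1.2²) ≈ 3.0.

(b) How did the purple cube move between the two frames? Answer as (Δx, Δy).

(-1.6, 1.8)

The purple cube was at about (2.8, 5.0) and moved to about (1.2, 6.8).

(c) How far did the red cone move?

1.7

From (3.5, 7.7) to (4.2, 6.2), the red cone covered √(0.7² + 1.5²) ≈ 1.7 units.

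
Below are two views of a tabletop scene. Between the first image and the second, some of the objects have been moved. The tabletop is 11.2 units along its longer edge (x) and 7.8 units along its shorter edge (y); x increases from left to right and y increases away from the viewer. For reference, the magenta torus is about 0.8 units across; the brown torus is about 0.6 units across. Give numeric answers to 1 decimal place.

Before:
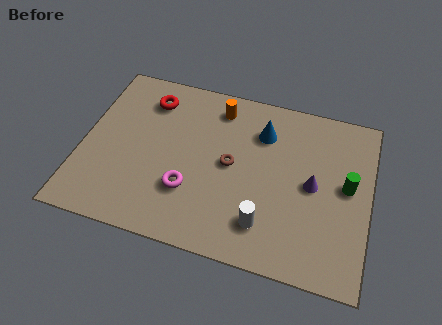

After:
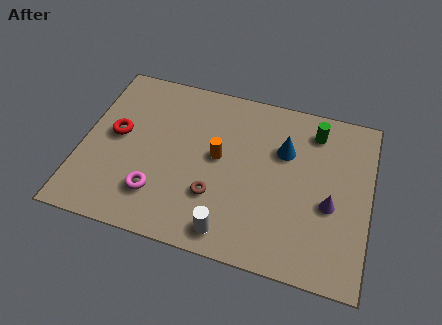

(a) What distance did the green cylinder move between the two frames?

2.6

The green cylinder moved from about (10.3, 4.2) to (8.9, 6.4), a distance of √(1.4² + 2.2²) ≈ 2.6.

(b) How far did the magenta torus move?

1.3

The magenta torus moved from about (4.3, 2.4) to (3.1, 1.9), a distance of √(1.2² + 0.5²) ≈ 1.3.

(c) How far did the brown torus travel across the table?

1.7

From (5.8, 4.0) to (5.3, 2.4), the brown torus covered √(0.5² + 1.6²) ≈ 1.7 units.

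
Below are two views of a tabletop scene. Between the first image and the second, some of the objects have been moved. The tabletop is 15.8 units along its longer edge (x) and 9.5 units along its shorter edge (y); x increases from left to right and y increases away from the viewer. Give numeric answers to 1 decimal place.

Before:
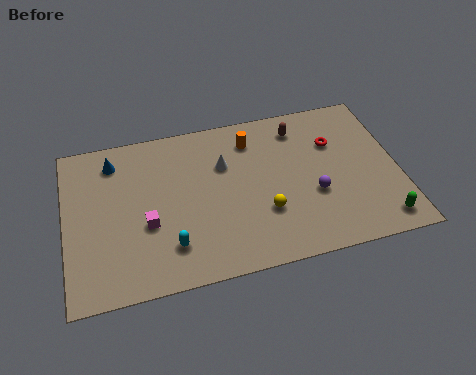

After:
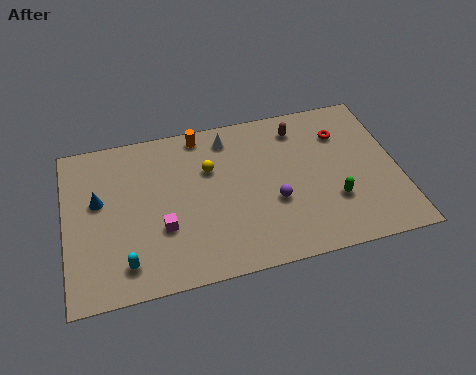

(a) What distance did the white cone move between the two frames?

1.6

The white cone was near (7.6, 6.4) before and (7.9, 8.0) after, so it travelled √(0.3² + 1.6²) ≈ 1.6 units.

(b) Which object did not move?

the brown capsule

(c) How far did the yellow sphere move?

4.0

From (9.3, 3.1) to (6.9, 6.3), the yellow sphere covered √(2.4² + 3.2²) ≈ 4.0 units.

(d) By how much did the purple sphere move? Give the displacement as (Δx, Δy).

(-1.9, 0.0)

The purple sphere was at about (11.7, 3.6) and moved to about (9.8, 3.6).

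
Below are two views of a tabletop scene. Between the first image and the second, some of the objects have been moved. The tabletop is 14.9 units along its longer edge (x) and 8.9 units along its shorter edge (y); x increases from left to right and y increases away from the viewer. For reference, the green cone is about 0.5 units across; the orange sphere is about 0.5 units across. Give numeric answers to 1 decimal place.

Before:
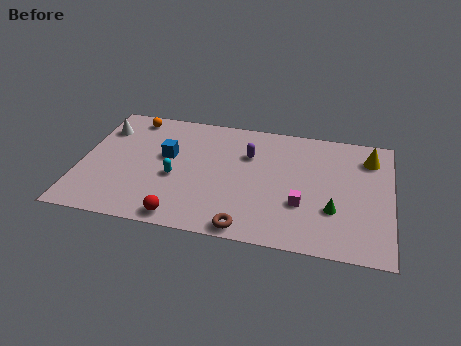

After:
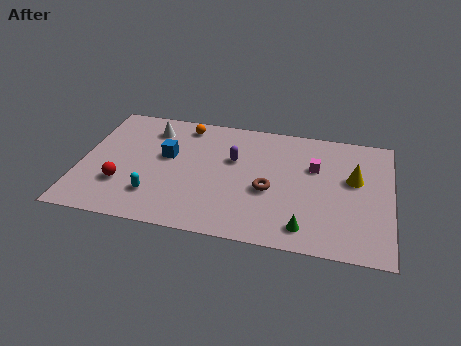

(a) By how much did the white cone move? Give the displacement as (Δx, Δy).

(2.3, 0.4)

From the two frames, the white cone sits at roughly (0.9, 6.7) before and (3.2, 7.1) after.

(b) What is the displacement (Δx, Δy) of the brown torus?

(0.9, 2.9)

From the two frames, the brown torus sits at roughly (8.2, 0.8) before and (9.1, 3.7) after.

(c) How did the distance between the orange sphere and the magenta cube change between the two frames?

-3.1

The distance was about 9.8 in the first image and 6.7 in the second, so they moved 3.1 units closer together.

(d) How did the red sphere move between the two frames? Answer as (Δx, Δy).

(-3.0, 1.8)

The red sphere was at about (5.1, 0.9) and moved to about (2.1, 2.7).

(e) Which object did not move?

the blue cube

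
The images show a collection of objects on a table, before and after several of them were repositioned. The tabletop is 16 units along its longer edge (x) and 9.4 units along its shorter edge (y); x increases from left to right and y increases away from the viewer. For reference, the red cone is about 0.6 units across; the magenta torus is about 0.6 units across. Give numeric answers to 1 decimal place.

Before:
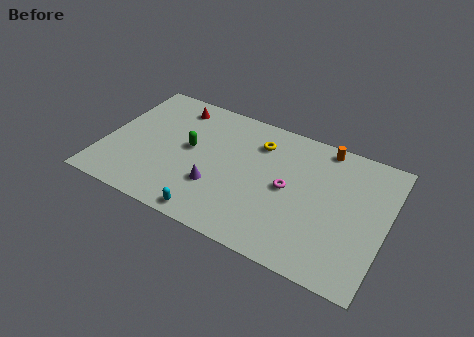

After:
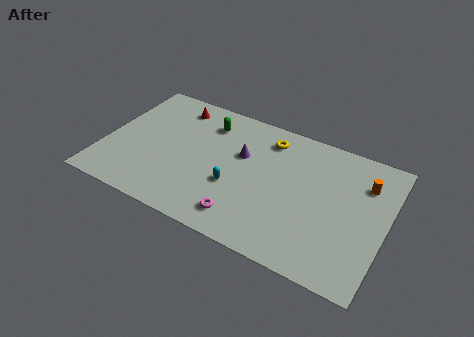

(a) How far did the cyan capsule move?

2.8

From (6.6, 0.9) to (7.6, 3.5), the cyan capsule covered √(1.0² + 2.6²) ≈ 2.8 units.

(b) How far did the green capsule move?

2.4

From (4.8, 5.1) to (5.5, 7.4), the green capsule covered √(0.7² + 2.3²) ≈ 2.4 units.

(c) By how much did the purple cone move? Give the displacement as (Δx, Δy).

(1.1, 2.9)

The purple cone started near (6.6, 3.0) and ended near (7.7, 5.9).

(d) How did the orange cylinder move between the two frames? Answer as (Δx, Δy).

(2.5, -1.6)

From the two frames, the orange cylinder sits at roughly (12.1, 8.5) before and (14.6, 6.9) after.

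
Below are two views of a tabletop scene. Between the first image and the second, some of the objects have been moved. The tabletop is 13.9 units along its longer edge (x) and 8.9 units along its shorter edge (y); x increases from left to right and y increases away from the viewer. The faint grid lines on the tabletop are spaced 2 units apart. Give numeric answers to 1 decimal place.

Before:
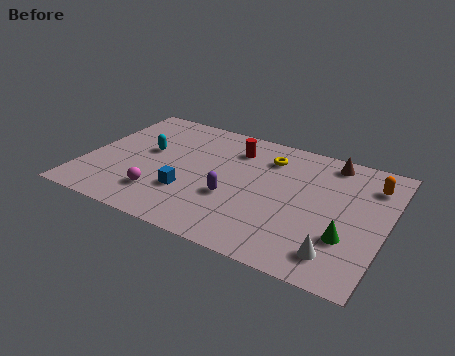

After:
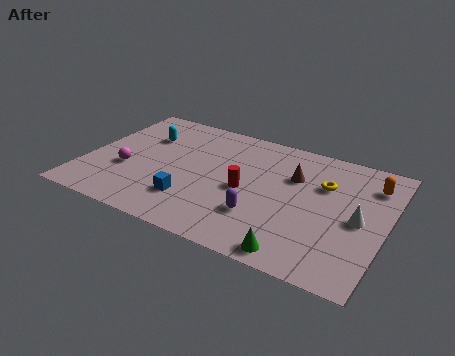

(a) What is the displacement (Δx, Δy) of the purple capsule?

(1.4, -0.7)

The purple capsule started near (7.0, 3.3) and ended near (8.4, 2.6).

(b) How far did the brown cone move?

2.3

The brown cone was near (11.0, 7.8) before and (9.5, 6.0) after, so it travelled √(1.5² + 1.8²) ≈ 2.3 units.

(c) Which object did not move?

the orange capsule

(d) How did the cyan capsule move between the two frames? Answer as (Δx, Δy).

(-0.3, 1.1)

From the two frames, the cyan capsule sits at roughly (2.7, 5.1) before and (2.4, 6.2) after.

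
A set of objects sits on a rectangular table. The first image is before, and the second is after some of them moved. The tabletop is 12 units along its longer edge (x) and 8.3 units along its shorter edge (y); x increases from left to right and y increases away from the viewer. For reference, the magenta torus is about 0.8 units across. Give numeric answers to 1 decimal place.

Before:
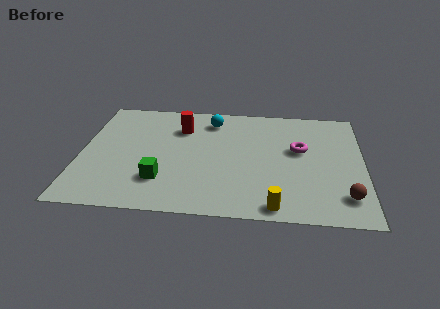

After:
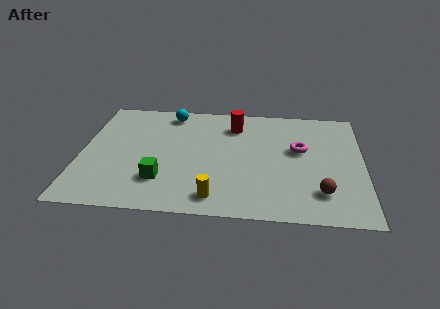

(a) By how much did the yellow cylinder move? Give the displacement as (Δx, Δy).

(-2.5, 0.4)

The yellow cylinder started near (8.3, 0.8) and ended near (5.8, 1.2).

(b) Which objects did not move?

the magenta torus and the green cube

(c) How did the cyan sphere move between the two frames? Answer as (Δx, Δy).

(-1.8, 0.4)

The cyan sphere was at about (5.5, 6.8) and moved to about (3.7, 7.2).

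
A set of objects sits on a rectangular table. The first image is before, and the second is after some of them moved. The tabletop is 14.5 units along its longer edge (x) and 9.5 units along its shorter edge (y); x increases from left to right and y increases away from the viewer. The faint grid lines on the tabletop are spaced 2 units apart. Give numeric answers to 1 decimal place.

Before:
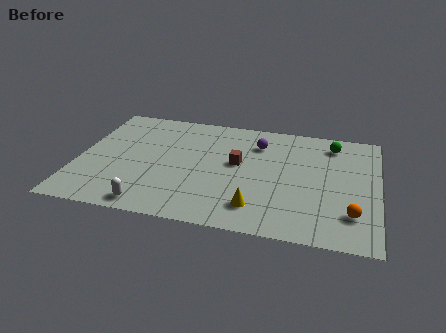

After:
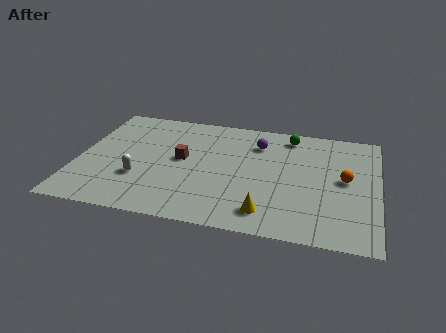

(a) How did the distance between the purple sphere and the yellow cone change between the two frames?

+0.3

The distance was about 5.3 in the first image and 5.6 in the second, so they moved 0.3 units further apart.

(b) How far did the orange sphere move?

2.7

From (13.3, 2.3) to (12.9, 5.0), the orange sphere covered √(0.4² + 2.7²) ≈ 2.7 units.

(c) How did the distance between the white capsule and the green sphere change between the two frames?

-2.2

They were about 10.9 units apart before and 8.7 after — 2.2 units closer together.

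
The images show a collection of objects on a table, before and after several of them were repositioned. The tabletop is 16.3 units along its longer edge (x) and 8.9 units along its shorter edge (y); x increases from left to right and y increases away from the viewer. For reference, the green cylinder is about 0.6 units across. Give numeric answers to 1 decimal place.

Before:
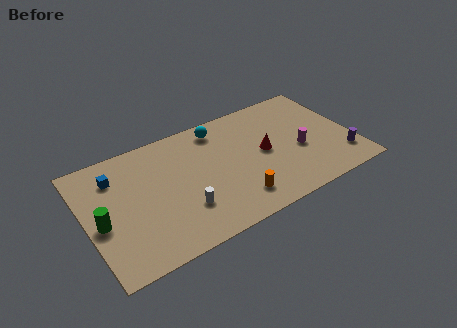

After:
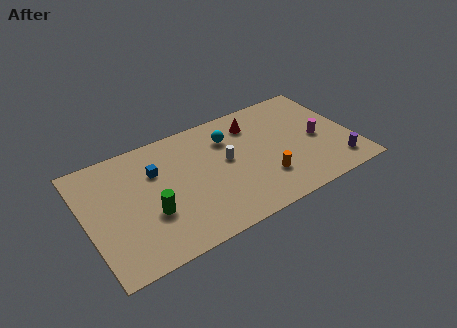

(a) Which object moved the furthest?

the white cylinder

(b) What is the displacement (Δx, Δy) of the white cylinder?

(3.0, 2.3)

The white cylinder was at about (5.6, 2.6) and moved to about (8.6, 4.9).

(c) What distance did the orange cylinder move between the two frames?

2.0

The orange cylinder was near (8.7, 1.8) before and (10.6, 2.5) after, so it travelled √(1.9² + 0.7²) ≈ 2.0 units.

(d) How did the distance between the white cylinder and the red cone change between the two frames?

-2.7

They were about 5.6 units apart before and 2.9 after — 2.7 units closer together.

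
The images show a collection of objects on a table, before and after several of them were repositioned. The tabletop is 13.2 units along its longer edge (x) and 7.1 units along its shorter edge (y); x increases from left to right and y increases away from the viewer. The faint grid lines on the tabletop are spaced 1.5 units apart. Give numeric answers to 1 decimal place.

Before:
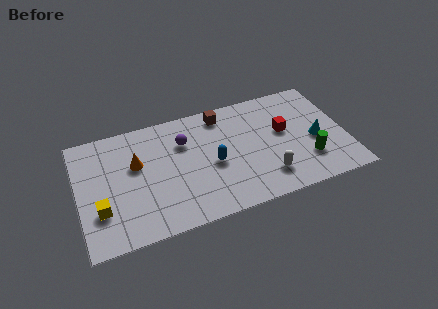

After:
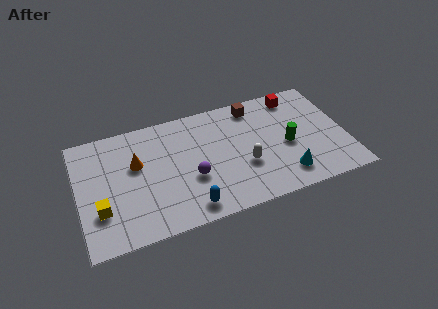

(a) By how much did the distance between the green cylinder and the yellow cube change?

-0.8

The distance was about 10.2 in the first image and 9.4 in the second, so they moved 0.8 units closer together.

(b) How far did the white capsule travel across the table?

1.4

From (9.1, 1.6) to (8.1, 2.6), the white capsule covered √(1.0² + 1.0²) ≈ 1.4 units.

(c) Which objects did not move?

the orange cone and the yellow cube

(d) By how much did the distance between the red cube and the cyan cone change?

+3.0

The distance was about 1.8 in the first image and 4.8 in the second, so they moved 3.0 units further apart.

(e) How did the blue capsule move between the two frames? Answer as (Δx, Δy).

(-1.4, -2.2)

The blue capsule started near (6.6, 3.2) and ended near (5.2, 1.0).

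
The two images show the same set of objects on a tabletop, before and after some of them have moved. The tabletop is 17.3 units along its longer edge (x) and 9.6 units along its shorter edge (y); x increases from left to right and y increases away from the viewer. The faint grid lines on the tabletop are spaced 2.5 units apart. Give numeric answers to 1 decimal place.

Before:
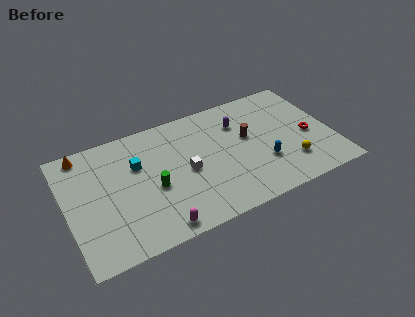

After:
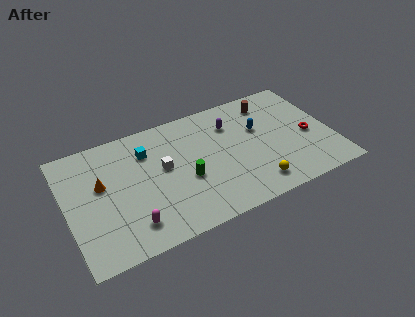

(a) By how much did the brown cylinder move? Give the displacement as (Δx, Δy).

(1.8, 2.3)

From the two frames, the brown cylinder sits at roughly (11.9, 5.6) before and (13.7, 7.9) after.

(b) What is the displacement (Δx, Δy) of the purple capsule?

(-0.5, 0.1)

From the two frames, the purple capsule sits at roughly (11.5, 7.0) before and (11.0, 7.1) after.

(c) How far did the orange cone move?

3.0

The orange cone was near (1.4, 8.6) before and (2.3, 5.7) after, so it travelled √(0.9² + 2.9²) ≈ 3.0 units.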